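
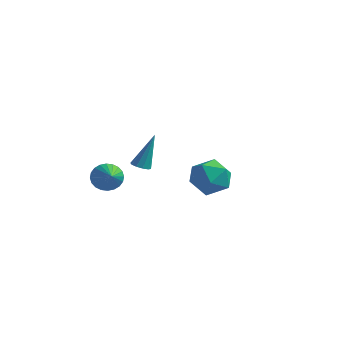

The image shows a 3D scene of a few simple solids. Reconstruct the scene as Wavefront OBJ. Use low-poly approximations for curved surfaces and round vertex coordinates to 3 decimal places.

v 3.732 -0.025 -1.041
v 4.401 0.211 -1.802
v 3.359 -1.471 -1.818
v 4.028 -1.235 -2.579
v 4.382 -1.464 -1.627
v 4.612 -0.569 -1.147
v 3.148 -0.691 -2.473
v 3.378 0.204 -1.993
v 4.04 -0.2 -2.687
v 4.803 -0.678 -2.164
v 2.957 -0.582 -1.456
v 3.72 -1.06 -0.933
v -1.882 3.018 -4.408
v -1.639 3.405 -4.612
v -1.578 3.762 -2.632
v -1.938 3.48 -4.592
v -2.216 3.378 -4.502
v -2.366 3.139 -4.376
v -2.331 2.854 -4.263
v -2.125 2.631 -4.205
v -1.826 2.556 -4.225
v -1.548 2.658 -4.315
v -1.398 2.897 -4.44
v -1.433 3.182 -4.554
v -1.916 0.265 -3.863
v -1.464 0.828 -3.627
v -0.844 -0.985 -2.937
v -1.664 0.819 -3.408
v -1.902 0.725 -3.259
v -2.143 0.562 -3.201
v -2.349 0.353 -3.244
v -2.489 0.131 -3.382
v -2.542 -0.071 -3.593
v -2.5 -0.222 -3.845
v -2.369 -0.298 -4.099
v -2.169 -0.289 -4.318
v -1.931 -0.195 -4.468
v -1.69 -0.031 -4.525
v -1.484 0.177 -4.482
v -1.344 0.4 -4.345
v -1.291 0.601 -4.134
v -1.333 0.752 -3.882
f 1 12 6
f 1 6 2
f 1 2 8
f 1 8 11
f 1 11 12
f 2 6 10
f 6 12 5
f 12 11 3
f 11 8 7
f 8 2 9
f 4 10 5
f 4 5 3
f 4 3 7
f 4 7 9
f 4 9 10
f 5 10 6
f 3 5 12
f 7 3 11
f 9 7 8
f 10 9 2
f 14 13 16
f 14 16 15
f 16 13 17
f 16 17 15
f 17 13 18
f 17 18 15
f 18 13 19
f 18 19 15
f 19 13 20
f 19 20 15
f 20 13 21
f 20 21 15
f 21 13 22
f 21 22 15
f 22 13 23
f 22 23 15
f 23 13 24
f 23 24 15
f 24 13 14
f 24 14 15
f 26 25 28
f 26 28 27
f 28 25 29
f 28 29 27
f 29 25 30
f 29 30 27
f 30 25 31
f 30 31 27
f 31 25 32
f 31 32 27
f 32 25 33
f 32 33 27
f 33 25 34
f 33 34 27
f 34 25 35
f 34 35 27
f 35 25 36
f 35 36 27
f 36 25 37
f 36 37 27
f 37 25 38
f 37 38 27
f 38 25 39
f 38 39 27
f 39 25 40
f 39 40 27
f 40 25 41
f 40 41 27
f 41 25 42
f 41 42 27
f 42 25 26
f 42 26 27



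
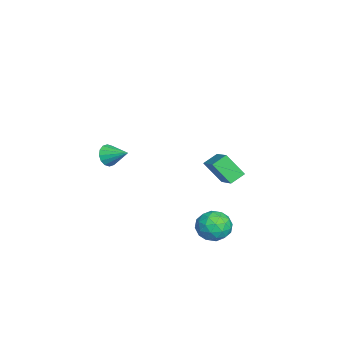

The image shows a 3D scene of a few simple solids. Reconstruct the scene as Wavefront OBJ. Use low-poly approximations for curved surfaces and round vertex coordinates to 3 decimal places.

v 2.787 -1.136 3.586
v 3.105 -1.064 3.118
v 3.253 -0.284 4.034
v 2.861 -0.905 3.07
v 2.597 -0.808 3.16
v 2.384 -0.799 3.364
v 2.279 -0.88 3.628
v 2.31 -1.03 3.88
v 2.469 -1.208 4.053
v 2.713 -1.367 4.101
v 2.977 -1.464 4.011
v 3.189 -1.473 3.807
v 3.294 -1.392 3.544
v 3.263 -1.242 3.291
v -3.652 3.852 -1.073
v -3.895 3.013 -0.043
v -2.386 4.318 -0.395
v -2.629 3.479 0.635
v -3.231 3.261 -1.455
v -3.474 2.422 -0.425
v -1.965 3.727 -0.777
v -2.208 2.888 0.253
v 1.668 3.766 -0.608
v 2.186 3.904 -1.256
v 1.954 2.436 -0.664
v 2.472 2.574 -1.312
v 2.675 2.852 -0.544
v 2.499 3.674 -0.51
v 1.641 2.666 -1.41
v 1.465 3.488 -1.376
v 2.169 3.224 -1.752
v 2.808 3.339 -1.217
v 1.332 3.001 -0.703
v 1.971 3.116 -0.168
v 1.902 3.951 -0.927
v 2.238 2.389 -0.993
v 2.358 2.552 -0.541
v 2.662 2.633 -0.923
v 2.086 3.816 -0.489
v 2.39 3.898 -0.87
v 2.678 3.279 -0.451
v 1.75 2.442 -1.05
v 2.054 2.524 -1.431
v 1.478 3.707 -0.997
v 1.782 3.788 -1.379
v 1.462 3.061 -1.469
v 2.197 3.633 -1.6
v 2.365 2.852 -1.632
v 1.876 2.906 -1.69
v 1.773 3.389 -1.67
v 2.572 3.701 -1.285
v 2.74 2.919 -1.318
v 2.86 3.083 -0.867
v 2.756 3.566 -0.847
v 2.562 3.302 -1.577
v 1.4 3.421 -0.602
v 1.568 2.639 -0.635
v 1.384 2.774 -1.073
v 1.28 3.257 -1.053
v 1.775 3.488 -0.288
v 1.943 2.707 -0.32
v 2.367 2.951 -0.25
v 2.264 3.434 -0.23
v 1.578 3.038 -0.343
f 2 1 4
f 2 4 3
f 4 1 5
f 4 5 3
f 5 1 6
f 5 6 3
f 6 1 7
f 6 7 3
f 7 1 8
f 7 8 3
f 8 1 9
f 8 9 3
f 9 1 10
f 9 10 3
f 10 1 11
f 10 11 3
f 11 1 12
f 11 12 3
f 12 1 13
f 12 13 3
f 13 1 14
f 13 14 3
f 14 1 2
f 14 2 3
f 16 18 15
f 19 16 15
f 15 18 17
f 17 19 15
f 16 22 18
f 20 16 19
f 20 22 16
f 18 22 17
f 21 19 17
f 17 22 21
f 21 20 19
f 22 20 21
f 23 60 39
f 60 34 63
f 39 63 28
f 60 63 39
f 23 39 35
f 39 28 40
f 35 40 24
f 39 40 35
f 23 35 44
f 35 24 45
f 44 45 30
f 35 45 44
f 23 44 56
f 44 30 59
f 56 59 33
f 44 59 56
f 23 56 60
f 56 33 64
f 60 64 34
f 56 64 60
f 24 40 51
f 40 28 54
f 51 54 32
f 40 54 51
f 28 63 41
f 63 34 62
f 41 62 27
f 63 62 41
f 34 64 61
f 64 33 57
f 61 57 25
f 64 57 61
f 33 59 58
f 59 30 46
f 58 46 29
f 59 46 58
f 30 45 50
f 45 24 47
f 50 47 31
f 45 47 50
f 26 52 38
f 52 32 53
f 38 53 27
f 52 53 38
f 26 38 36
f 38 27 37
f 36 37 25
f 38 37 36
f 26 36 43
f 36 25 42
f 43 42 29
f 36 42 43
f 26 43 48
f 43 29 49
f 48 49 31
f 43 49 48
f 26 48 52
f 48 31 55
f 52 55 32
f 48 55 52
f 27 53 41
f 53 32 54
f 41 54 28
f 53 54 41
f 25 37 61
f 37 27 62
f 61 62 34
f 37 62 61
f 29 42 58
f 42 25 57
f 58 57 33
f 42 57 58
f 31 49 50
f 49 29 46
f 50 46 30
f 49 46 50
f 32 55 51
f 55 31 47
f 51 47 24
f 55 47 51



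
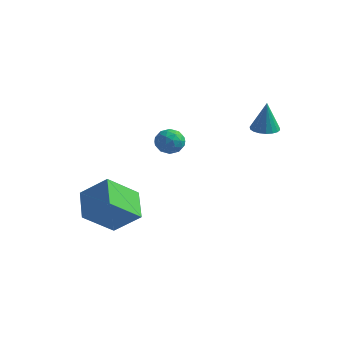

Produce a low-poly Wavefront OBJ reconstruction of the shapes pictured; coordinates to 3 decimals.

v 1.915 1.888 1.531
v 2.57 2.133 1.499
v 1.985 1.912 3.169
v 2.399 2.393 1.503
v 2.132 2.553 1.512
v 1.822 2.582 1.525
v 1.53 2.473 1.539
v 1.315 2.248 1.551
v 1.219 1.952 1.56
v 1.26 1.643 1.562
v 1.431 1.383 1.559
v 1.699 1.222 1.55
v 2.009 1.194 1.537
v 2.3 1.303 1.523
v 2.515 1.528 1.511
v 2.612 1.824 1.502
v -3.506 -5.029 -2.663
v -4.457 -3.806 -1.916
v -2.738 -3.639 -3.96
v -3.689 -2.416 -3.213
v -2.211 -4.704 -1.547
v -3.162 -3.481 -0.8
v -1.443 -3.314 -2.844
v -2.394 -2.091 -2.097
v -1.819 0.516 0.688
v -1.217 0.04 0.662
v -2.583 -0.44 0.478
v -1.981 -0.916 0.452
v -2.186 -0.59 1.117
v -1.713 0 1.247
v -2.087 -0.4 -0.107
v -1.614 0.19 0.023
v -1.383 -0.526 0.171
v -1.444 -0.644 0.928
v -2.356 0.244 0.212
v -2.417 0.126 0.969
v -1.451 0.362 0.693
v -2.349 -0.762 0.447
v -2.469 -0.571 0.837
v -2.116 -0.85 0.822
v -1.742 0.339 1.037
v -1.389 0.059 1.022
v -1.958 -0.312 1.289
v -2.411 -0.459 0.118
v -2.058 -0.739 0.103
v -1.684 0.45 0.318
v -1.331 0.171 0.303
v -1.842 -0.088 -0.149
v -1.194 -0.251 0.39
v -1.644 -0.813 0.267
v -1.706 -0.51 -0.062
v -1.428 -0.162 0.014
v -1.23 -0.32 0.834
v -1.68 -0.881 0.711
v -1.8 -0.69 1.102
v -1.522 -0.343 1.178
v -1.328 -0.653 0.546
v -2.12 0.481 0.429
v -2.57 -0.08 0.306
v -2.278 -0.057 -0.038
v -2 0.29 0.038
v -2.156 0.413 0.873
v -2.606 -0.149 0.75
v -2.372 -0.238 1.126
v -2.094 0.11 1.202
v -2.472 0.253 0.594
f 2 1 4
f 2 4 3
f 4 1 5
f 4 5 3
f 5 1 6
f 5 6 3
f 6 1 7
f 6 7 3
f 7 1 8
f 7 8 3
f 8 1 9
f 8 9 3
f 9 1 10
f 9 10 3
f 10 1 11
f 10 11 3
f 11 1 12
f 11 12 3
f 12 1 13
f 12 13 3
f 13 1 14
f 13 14 3
f 14 1 15
f 14 15 3
f 15 1 16
f 15 16 3
f 16 1 2
f 16 2 3
f 18 20 17
f 21 18 17
f 17 20 19
f 19 21 17
f 18 24 20
f 22 18 21
f 22 24 18
f 20 24 19
f 23 21 19
f 19 24 23
f 23 22 21
f 24 22 23
f 25 62 41
f 62 36 65
f 41 65 30
f 62 65 41
f 25 41 37
f 41 30 42
f 37 42 26
f 41 42 37
f 25 37 46
f 37 26 47
f 46 47 32
f 37 47 46
f 25 46 58
f 46 32 61
f 58 61 35
f 46 61 58
f 25 58 62
f 58 35 66
f 62 66 36
f 58 66 62
f 26 42 53
f 42 30 56
f 53 56 34
f 42 56 53
f 30 65 43
f 65 36 64
f 43 64 29
f 65 64 43
f 36 66 63
f 66 35 59
f 63 59 27
f 66 59 63
f 35 61 60
f 61 32 48
f 60 48 31
f 61 48 60
f 32 47 52
f 47 26 49
f 52 49 33
f 47 49 52
f 28 54 40
f 54 34 55
f 40 55 29
f 54 55 40
f 28 40 38
f 40 29 39
f 38 39 27
f 40 39 38
f 28 38 45
f 38 27 44
f 45 44 31
f 38 44 45
f 28 45 50
f 45 31 51
f 50 51 33
f 45 51 50
f 28 50 54
f 50 33 57
f 54 57 34
f 50 57 54
f 29 55 43
f 55 34 56
f 43 56 30
f 55 56 43
f 27 39 63
f 39 29 64
f 63 64 36
f 39 64 63
f 31 44 60
f 44 27 59
f 60 59 35
f 44 59 60
f 33 51 52
f 51 31 48
f 52 48 32
f 51 48 52
f 34 57 53
f 57 33 49
f 53 49 26
f 57 49 53



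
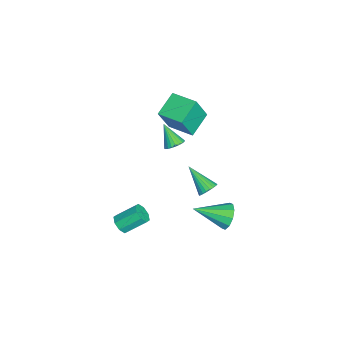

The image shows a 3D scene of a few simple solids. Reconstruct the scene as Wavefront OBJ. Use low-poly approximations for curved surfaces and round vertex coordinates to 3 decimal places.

v 2.512 4.374 -2.266
v 2.914 4.102 -3
v 2.788 2.486 -1.414
v 3.292 4.307 -2.667
v 3.372 4.538 -2.181
v 3.124 4.706 -1.728
v 2.642 4.748 -1.48
v 2.11 4.646 -1.532
v 1.732 4.441 -1.865
v 1.652 4.21 -2.351
v 1.9 4.042 -2.804
v 2.383 4.001 -3.052
v 2.016 -1.613 -4.252
v 2.36 -1.909 -3.772
v 2.107 -0.703 -2.848
v 1.764 -0.407 -3.328
v 2.65 -1.621 -4.068
v 2.398 -0.415 -3.145
v 2.569 -1.328 -4.472
v 2.317 -0.122 -3.549
v 2.165 -1.203 -4.747
v 1.912 0.003 -3.823
v 1.673 -1.317 -4.732
v 1.42 -0.111 -3.808
v 1.382 -1.605 -4.435
v 1.13 -0.399 -3.512
v 1.463 -1.898 -4.031
v 1.211 -0.692 -3.108
v 1.868 -2.023 -3.757
v 1.615 -0.817 -2.833
v 0.133 3.14 -2.569
v 0.521 3.289 -2.082
v -0.813 1.96 -1.451
v 0.341 3.459 -2.055
v 0.129 3.581 -2.105
v -0.082 3.636 -2.226
v -0.261 3.615 -2.4
v -0.379 3.522 -2.599
v -0.42 3.371 -2.793
v -0.377 3.184 -2.953
v -0.256 2.991 -3.055
v -0.075 2.82 -3.082
v 0.137 2.698 -3.032
v 0.348 2.644 -2.911
v 0.527 2.664 -2.737
v 0.645 2.758 -2.538
v 0.686 2.909 -2.344
v 0.643 3.096 -2.184
v -1.097 0.83 1.977
v -0.526 0.272 3.723
v -2.398 1.524 2.624
v -1.827 0.966 4.37
v -0.273 2.214 2.15
v 0.298 1.656 3.896
v -1.574 2.908 2.797
v -1.003 2.35 4.543
v -1.336 1.116 0.024
v -0.803 0.818 0.177
v -2.044 0.444 1.176
v -0.783 1.024 0.31
v -0.847 1.244 0.399
v -0.985 1.444 0.431
v -1.177 1.595 0.401
v -1.393 1.673 0.313
v -1.601 1.666 0.182
v -1.768 1.575 0.026
v -1.87 1.414 -0.13
v -1.89 1.208 -0.262
v -1.826 0.988 -0.351
v -1.688 0.788 -0.383
v -1.496 0.637 -0.353
v -1.279 0.559 -0.266
v -1.072 0.566 -0.134
v -0.905 0.657 0.021
f 2 1 4
f 2 4 3
f 4 1 5
f 4 5 3
f 5 1 6
f 5 6 3
f 6 1 7
f 6 7 3
f 7 1 8
f 7 8 3
f 8 1 9
f 8 9 3
f 9 1 10
f 9 10 3
f 10 1 11
f 10 11 3
f 11 1 12
f 11 12 3
f 12 1 2
f 12 2 3
f 14 13 17
f 14 17 15
f 15 17 18
f 15 18 16
f 17 13 19
f 17 19 18
f 18 19 20
f 18 20 16
f 19 13 21
f 19 21 20
f 20 21 22
f 20 22 16
f 21 13 23
f 21 23 22
f 22 23 24
f 22 24 16
f 23 13 25
f 23 25 24
f 24 25 26
f 24 26 16
f 25 13 27
f 25 27 26
f 26 27 28
f 26 28 16
f 27 13 29
f 27 29 28
f 28 29 30
f 28 30 16
f 29 13 14
f 29 14 30
f 30 14 15
f 30 15 16
f 32 31 34
f 32 34 33
f 34 31 35
f 34 35 33
f 35 31 36
f 35 36 33
f 36 31 37
f 36 37 33
f 37 31 38
f 37 38 33
f 38 31 39
f 38 39 33
f 39 31 40
f 39 40 33
f 40 31 41
f 40 41 33
f 41 31 42
f 41 42 33
f 42 31 43
f 42 43 33
f 43 31 44
f 43 44 33
f 44 31 45
f 44 45 33
f 45 31 46
f 45 46 33
f 46 31 47
f 46 47 33
f 47 31 48
f 47 48 33
f 48 31 32
f 48 32 33
f 50 52 49
f 53 50 49
f 49 52 51
f 51 53 49
f 50 56 52
f 54 50 53
f 54 56 50
f 52 56 51
f 55 53 51
f 51 56 55
f 55 54 53
f 56 54 55
f 58 57 60
f 58 60 59
f 60 57 61
f 60 61 59
f 61 57 62
f 61 62 59
f 62 57 63
f 62 63 59
f 63 57 64
f 63 64 59
f 64 57 65
f 64 65 59
f 65 57 66
f 65 66 59
f 66 57 67
f 66 67 59
f 67 57 68
f 67 68 59
f 68 57 69
f 68 69 59
f 69 57 70
f 69 70 59
f 70 57 71
f 70 71 59
f 71 57 72
f 71 72 59
f 72 57 73
f 72 73 59
f 73 57 74
f 73 74 59
f 74 57 58
f 74 58 59



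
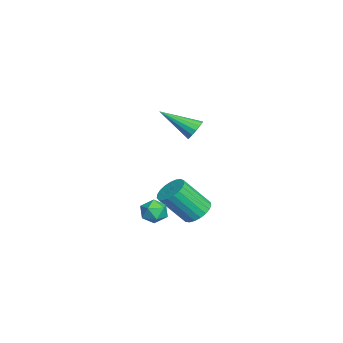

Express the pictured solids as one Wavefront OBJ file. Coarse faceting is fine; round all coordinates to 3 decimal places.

v 0.297 -2.485 -2.959
v 0.86 -3.003 -2.818
v -0.56 -3.297 -2.522
v 0.003 -3.815 -2.381
v -0.043 -3.165 -1.956
v 0.487 -2.663 -2.226
v -0.187 -3.637 -3.114
v 0.343 -3.135 -3.384
v 0.561 -3.715 -2.914
v 0.65 -3.424 -2.198
v -0.35 -2.876 -3.142
v -0.261 -2.585 -2.426
v 0.239 -1.16 2.935
v 0.728 -1.442 2.654
v -0.139 -2.88 4.005
v 0.853 -1.304 2.922
v 0.813 -1.127 3.193
v 0.62 -0.958 3.395
v 0.325 -0.844 3.473
v 0.007 -0.815 3.408
v -0.249 -0.878 3.216
v -0.374 -1.017 2.949
v -0.335 -1.194 2.678
v -0.142 -1.362 2.476
v 0.153 -1.476 2.397
v 0.472 -1.506 2.462
v -1.474 -1.059 -3.557
v -1.014 -0.46 -3.126
v -0.826 -1.781 -1.491
v -1.286 -2.381 -1.923
v -1.352 -0.383 -3.024
v -1.164 -1.704 -1.39
v -1.712 -0.422 -3.015
v -1.524 -1.743 -1.38
v -2.03 -0.572 -3.099
v -1.842 -1.893 -1.465
v -2.252 -0.806 -3.263
v -2.064 -2.127 -1.628
v -2.34 -1.084 -3.477
v -2.152 -2.405 -1.843
v -2.278 -1.357 -3.706
v -2.09 -2.679 -2.071
v -2.077 -1.579 -3.908
v -1.889 -2.901 -2.274
v -1.771 -1.712 -4.05
v -1.583 -3.033 -2.416
v -1.415 -1.731 -4.107
v -1.227 -3.052 -2.473
v -1.068 -1.634 -4.069
v -0.88 -2.956 -2.434
v -0.792 -1.438 -3.942
v -0.604 -2.759 -2.308
v -0.633 -1.177 -3.749
v -0.445 -2.498 -2.114
v -0.62 -0.895 -3.522
v -0.432 -2.216 -1.888
v -0.755 -0.641 -3.302
v -0.567 -1.963 -1.668
f 1 12 6
f 1 6 2
f 1 2 8
f 1 8 11
f 1 11 12
f 2 6 10
f 6 12 5
f 12 11 3
f 11 8 7
f 8 2 9
f 4 10 5
f 4 5 3
f 4 3 7
f 4 7 9
f 4 9 10
f 5 10 6
f 3 5 12
f 7 3 11
f 9 7 8
f 10 9 2
f 14 13 16
f 14 16 15
f 16 13 17
f 16 17 15
f 17 13 18
f 17 18 15
f 18 13 19
f 18 19 15
f 19 13 20
f 19 20 15
f 20 13 21
f 20 21 15
f 21 13 22
f 21 22 15
f 22 13 23
f 22 23 15
f 23 13 24
f 23 24 15
f 24 13 25
f 24 25 15
f 25 13 26
f 25 26 15
f 26 13 14
f 26 14 15
f 28 27 31
f 28 31 29
f 29 31 32
f 29 32 30
f 31 27 33
f 31 33 32
f 32 33 34
f 32 34 30
f 33 27 35
f 33 35 34
f 34 35 36
f 34 36 30
f 35 27 37
f 35 37 36
f 36 37 38
f 36 38 30
f 37 27 39
f 37 39 38
f 38 39 40
f 38 40 30
f 39 27 41
f 39 41 40
f 40 41 42
f 40 42 30
f 41 27 43
f 41 43 42
f 42 43 44
f 42 44 30
f 43 27 45
f 43 45 44
f 44 45 46
f 44 46 30
f 45 27 47
f 45 47 46
f 46 47 48
f 46 48 30
f 47 27 49
f 47 49 48
f 48 49 50
f 48 50 30
f 49 27 51
f 49 51 50
f 50 51 52
f 50 52 30
f 51 27 53
f 51 53 52
f 52 53 54
f 52 54 30
f 53 27 55
f 53 55 54
f 54 55 56
f 54 56 30
f 55 27 57
f 55 57 56
f 56 57 58
f 56 58 30
f 57 27 28
f 57 28 58
f 58 28 29
f 58 29 30



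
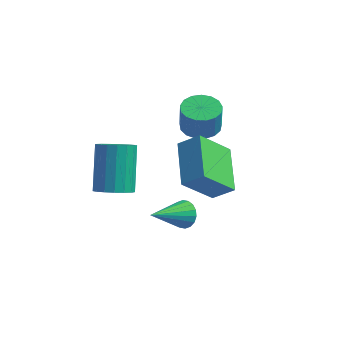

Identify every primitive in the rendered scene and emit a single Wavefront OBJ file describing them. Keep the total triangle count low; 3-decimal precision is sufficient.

v -1.511 -3.939 -1.107
v -0.887 -3.471 -1.359
v -1.284 -2.093 0.216
v -1.909 -2.561 0.467
v -1.195 -3.332 -1.559
v -1.592 -1.954 0.016
v -1.575 -3.332 -1.655
v -1.973 -1.954 -0.08
v -1.941 -3.471 -1.626
v -2.339 -2.093 -0.051
v -2.208 -3.717 -1.478
v -2.606 -2.339 0.097
v -2.316 -4.014 -1.245
v -2.714 -2.636 0.33
v -2.239 -4.294 -0.981
v -2.637 -2.916 0.594
v -1.996 -4.493 -0.746
v -2.393 -3.115 0.829
v -1.641 -4.564 -0.593
v -2.039 -3.186 0.982
v -1.257 -4.493 -0.559
v -1.654 -3.115 1.016
v -0.931 -4.294 -0.65
v -1.328 -2.917 0.925
v -0.738 -4.014 -0.846
v -1.135 -2.637 0.729
v -0.722 -3.717 -1.102
v -1.119 -2.34 0.473
v 2.062 -2.586 -1.658
v 1.087 -3.478 -0.237
v 1.276 -0.74 -1.038
v 0.301 -1.632 0.382
v 2.919 -2.448 -0.982
v 1.944 -3.34 0.438
v 2.133 -0.602 -0.363
v 1.158 -1.494 1.058
v 0.744 -2.134 -3.645
v 1.234 -2.121 -3.204
v -0.164 -3.546 -2.595
v 1.046 -1.921 -3.098
v 0.798 -1.764 -3.101
v 0.539 -1.68 -3.212
v 0.321 -1.686 -3.408
v 0.186 -1.781 -3.652
v 0.162 -1.945 -3.894
v 0.254 -2.147 -4.087
v 0.442 -2.347 -4.192
v 0.69 -2.504 -4.189
v 0.949 -2.588 -4.078
v 1.167 -2.582 -3.882
v 1.301 -2.487 -3.638
v 1.325 -2.323 -3.396
v 0.3 1.239 -1.064
v 1.082 1.599 -1.072
v 1.121 1.54 0.176
v 0.34 1.181 0.184
v 0.826 1.92 -1.048
v 0.865 1.861 0.2
v 0.449 2.086 -1.029
v 0.489 2.027 0.219
v 0.039 2.057 -1.017
v 0.078 1.998 0.231
v -0.312 1.842 -1.016
v -0.272 1.783 0.232
v -0.522 1.488 -1.026
v -0.483 1.429 0.222
v -0.544 1.077 -1.045
v -0.505 1.018 0.203
v -0.373 0.704 -1.068
v -0.333 0.645 0.18
v -0.047 0.453 -1.09
v -0.007 0.394 0.158
v 0.358 0.382 -1.106
v 0.398 0.324 0.142
v 0.75 0.508 -1.113
v 0.79 0.449 0.135
v 1.039 0.801 -1.108
v 1.078 0.742 0.14
v 1.159 1.195 -1.093
v 1.198 1.136 0.155
f 2 1 5
f 2 5 3
f 3 5 6
f 3 6 4
f 5 1 7
f 5 7 6
f 6 7 8
f 6 8 4
f 7 1 9
f 7 9 8
f 8 9 10
f 8 10 4
f 9 1 11
f 9 11 10
f 10 11 12
f 10 12 4
f 11 1 13
f 11 13 12
f 12 13 14
f 12 14 4
f 13 1 15
f 13 15 14
f 14 15 16
f 14 16 4
f 15 1 17
f 15 17 16
f 16 17 18
f 16 18 4
f 17 1 19
f 17 19 18
f 18 19 20
f 18 20 4
f 19 1 21
f 19 21 20
f 20 21 22
f 20 22 4
f 21 1 23
f 21 23 22
f 22 23 24
f 22 24 4
f 23 1 25
f 23 25 24
f 24 25 26
f 24 26 4
f 25 1 27
f 25 27 26
f 26 27 28
f 26 28 4
f 27 1 2
f 27 2 28
f 28 2 3
f 28 3 4
f 30 32 29
f 33 30 29
f 29 32 31
f 31 33 29
f 30 36 32
f 34 30 33
f 34 36 30
f 32 36 31
f 35 33 31
f 31 36 35
f 35 34 33
f 36 34 35
f 38 37 40
f 38 40 39
f 40 37 41
f 40 41 39
f 41 37 42
f 41 42 39
f 42 37 43
f 42 43 39
f 43 37 44
f 43 44 39
f 44 37 45
f 44 45 39
f 45 37 46
f 45 46 39
f 46 37 47
f 46 47 39
f 47 37 48
f 47 48 39
f 48 37 49
f 48 49 39
f 49 37 50
f 49 50 39
f 50 37 51
f 50 51 39
f 51 37 52
f 51 52 39
f 52 37 38
f 52 38 39
f 54 53 57
f 54 57 55
f 55 57 58
f 55 58 56
f 57 53 59
f 57 59 58
f 58 59 60
f 58 60 56
f 59 53 61
f 59 61 60
f 60 61 62
f 60 62 56
f 61 53 63
f 61 63 62
f 62 63 64
f 62 64 56
f 63 53 65
f 63 65 64
f 64 65 66
f 64 66 56
f 65 53 67
f 65 67 66
f 66 67 68
f 66 68 56
f 67 53 69
f 67 69 68
f 68 69 70
f 68 70 56
f 69 53 71
f 69 71 70
f 70 71 72
f 70 72 56
f 71 53 73
f 71 73 72
f 72 73 74
f 72 74 56
f 73 53 75
f 73 75 74
f 74 75 76
f 74 76 56
f 75 53 77
f 75 77 76
f 76 77 78
f 76 78 56
f 77 53 79
f 77 79 78
f 78 79 80
f 78 80 56
f 79 53 54
f 79 54 80
f 80 54 55
f 80 55 56



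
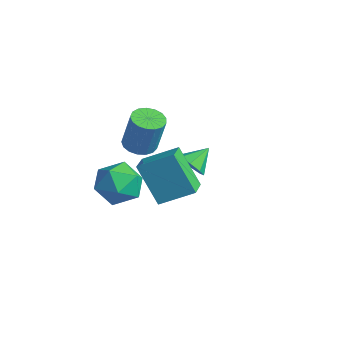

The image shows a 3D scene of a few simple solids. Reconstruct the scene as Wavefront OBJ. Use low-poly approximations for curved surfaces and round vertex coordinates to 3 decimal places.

v 1.913 -1.789 0.674
v 0.781 -2.06 2.47
v 1.159 -0.952 0.325
v 0.027 -1.223 2.121
v 2.873 -0.597 1.459
v 1.741 -0.868 3.255
v 2.119 0.24 1.11
v 0.987 -0.031 2.906
v -2.472 3.212 -1.867
v -1.795 3.47 -2.251
v -2.488 4.288 -1.173
v -2.321 3.651 -2.543
v -2.935 3.574 -2.439
v -3.278 3.286 -1.999
v -3.149 2.954 -1.482
v -2.624 2.774 -1.191
v -2.009 2.85 -1.295
v -1.666 3.138 -1.734
v -2.101 0.18 1.177
v -1.525 0.688 0.989
v -1.064 0.848 2.835
v -1.639 0.34 3.023
v -1.827 0.909 1.045
v -1.365 1.069 2.892
v -2.191 0.963 1.131
v -1.729 1.124 2.978
v -2.534 0.838 1.228
v -2.073 0.999 3.074
v -2.778 0.562 1.313
v -2.317 0.723 3.159
v -2.867 0.199 1.367
v -2.406 0.359 3.213
v -2.781 -0.169 1.377
v -2.319 -0.009 3.223
v -2.538 -0.457 1.341
v -2.077 -0.297 3.188
v -2.195 -0.599 1.268
v -1.734 -0.439 3.115
v -1.831 -0.563 1.174
v -1.37 -0.402 3.02
v -1.528 -0.356 1.08
v -1.067 -0.196 2.927
v -1.357 -0.027 1.009
v -0.896 0.133 2.855
v -1.356 0.35 0.976
v -0.894 0.51 2.822
v -4.329 -0.487 -1.589
v -3.732 0.521 -1.15
v -2.828 -0.801 -2.91
v -2.231 0.207 -2.471
v -2.339 -0.816 -1.758
v -3.267 -0.622 -0.942
v -3.293 0.342 -3.118
v -4.221 0.536 -2.302
v -3.092 1.033 -2.094
v -2.502 0.318 -1.254
v -4.058 -0.598 -2.806
v -3.468 -1.313 -1.966
f 2 4 1
f 5 2 1
f 1 4 3
f 3 5 1
f 2 8 4
f 6 2 5
f 6 8 2
f 4 8 3
f 7 5 3
f 3 8 7
f 7 6 5
f 8 6 7
f 10 9 12
f 10 12 11
f 12 9 13
f 12 13 11
f 13 9 14
f 13 14 11
f 14 9 15
f 14 15 11
f 15 9 16
f 15 16 11
f 16 9 17
f 16 17 11
f 17 9 18
f 17 18 11
f 18 9 10
f 18 10 11
f 20 19 23
f 20 23 21
f 21 23 24
f 21 24 22
f 23 19 25
f 23 25 24
f 24 25 26
f 24 26 22
f 25 19 27
f 25 27 26
f 26 27 28
f 26 28 22
f 27 19 29
f 27 29 28
f 28 29 30
f 28 30 22
f 29 19 31
f 29 31 30
f 30 31 32
f 30 32 22
f 31 19 33
f 31 33 32
f 32 33 34
f 32 34 22
f 33 19 35
f 33 35 34
f 34 35 36
f 34 36 22
f 35 19 37
f 35 37 36
f 36 37 38
f 36 38 22
f 37 19 39
f 37 39 38
f 38 39 40
f 38 40 22
f 39 19 41
f 39 41 40
f 40 41 42
f 40 42 22
f 41 19 43
f 41 43 42
f 42 43 44
f 42 44 22
f 43 19 45
f 43 45 44
f 44 45 46
f 44 46 22
f 45 19 20
f 45 20 46
f 46 20 21
f 46 21 22
f 47 58 52
f 47 52 48
f 47 48 54
f 47 54 57
f 47 57 58
f 48 52 56
f 52 58 51
f 58 57 49
f 57 54 53
f 54 48 55
f 50 56 51
f 50 51 49
f 50 49 53
f 50 53 55
f 50 55 56
f 51 56 52
f 49 51 58
f 53 49 57
f 55 53 54
f 56 55 48



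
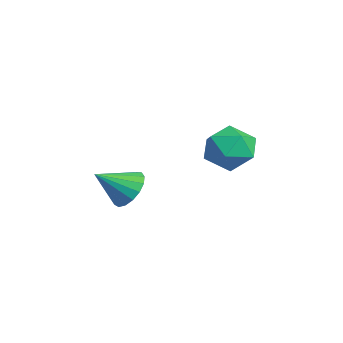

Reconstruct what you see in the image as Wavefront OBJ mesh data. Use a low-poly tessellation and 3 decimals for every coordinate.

v -0.335 -1.665 -2.821
v 0.576 -1.465 -2.593
v -0.285 -3.015 -1.839
v 0.331 -1.242 -2.275
v -0.066 -1.116 -2.081
v -0.525 -1.116 -2.057
v -0.94 -1.241 -2.209
v -1.217 -1.464 -2.5
v -1.292 -1.733 -2.865
v -1.147 -1.986 -3.22
v -0.816 -2.166 -3.484
v -0.376 -2.231 -3.596
v 0.075 -2.167 -3.53
v 0.431 -1.987 -3.302
v 0.612 -1.734 -2.964
v -0.408 3.415 -0.669
v 0.314 2.598 -0.17
v -0.994 2.102 -1.97
v -0.272 1.285 -1.471
v -1.238 1.674 -0.877
v -0.875 2.486 -0.073
v 0.195 2.214 -2.067
v 0.558 3.026 -1.263
v 0.687 1.856 -1.034
v -0.199 1.522 -0.299
v -0.481 3.178 -1.841
v -1.367 2.844 -1.106
f 2 1 4
f 2 4 3
f 4 1 5
f 4 5 3
f 5 1 6
f 5 6 3
f 6 1 7
f 6 7 3
f 7 1 8
f 7 8 3
f 8 1 9
f 8 9 3
f 9 1 10
f 9 10 3
f 10 1 11
f 10 11 3
f 11 1 12
f 11 12 3
f 12 1 13
f 12 13 3
f 13 1 14
f 13 14 3
f 14 1 15
f 14 15 3
f 15 1 2
f 15 2 3
f 16 27 21
f 16 21 17
f 16 17 23
f 16 23 26
f 16 26 27
f 17 21 25
f 21 27 20
f 27 26 18
f 26 23 22
f 23 17 24
f 19 25 20
f 19 20 18
f 19 18 22
f 19 22 24
f 19 24 25
f 20 25 21
f 18 20 27
f 22 18 26
f 24 22 23
f 25 24 17



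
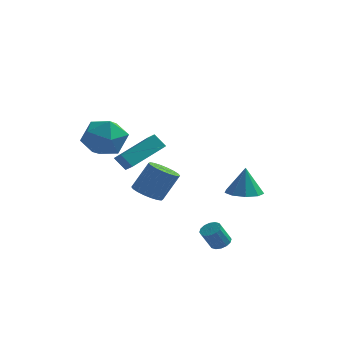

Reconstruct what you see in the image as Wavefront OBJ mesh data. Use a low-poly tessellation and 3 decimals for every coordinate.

v 2.419 -2.536 -3.133
v 2.908 -2.674 -3.024
v 2.571 -3.122 -2.077
v 2.081 -2.984 -2.187
v 2.879 -2.428 -2.918
v 2.542 -2.876 -1.971
v 2.727 -2.211 -2.869
v 2.39 -2.659 -1.923
v 2.493 -2.081 -2.892
v 2.155 -2.529 -1.945
v 2.238 -2.074 -2.979
v 1.9 -2.522 -2.032
v 2.032 -2.19 -3.107
v 1.694 -2.638 -2.161
v 1.929 -2.398 -3.243
v 1.592 -2.846 -2.296
v 1.958 -2.644 -3.349
v 1.621 -3.092 -2.402
v 2.11 -2.861 -3.397
v 1.773 -3.309 -2.451
v 2.345 -2.991 -3.375
v 2.007 -3.439 -2.428
v 2.6 -2.998 -3.288
v 2.262 -3.446 -2.341
v 2.806 -2.882 -3.159
v 2.468 -3.33 -2.213
v -2.346 -2.112 2.143
v -1.756 -2.725 2.942
v -3.884 -3.155 2.478
v -3.294 -3.768 3.277
v -3.564 -2.651 3.481
v -2.613 -2.007 3.274
v -3.027 -3.873 2.146
v -2.076 -3.229 1.939
v -2.177 -3.814 2.944
v -2.509 -3.058 3.769
v -3.131 -2.822 1.651
v -3.463 -2.066 2.476
v -2.916 -0.114 -0.288
v -3.479 -0.101 0.375
v -1.874 1.496 0.566
v -2.437 1.509 1.229
v -2.343 -0.749 0.211
v -2.906 -0.736 0.874
v -1.301 0.861 1.065
v -1.864 0.874 1.728
v -2.715 2.193 -2.637
v -1.948 2.043 -2.945
v -1.259 2.537 -1.472
v -2.025 2.687 -1.163
v -2.006 2.401 -3.038
v -1.317 2.894 -1.564
v -2.205 2.717 -3.051
v -1.516 3.211 -1.577
v -2.505 2.93 -2.982
v -1.815 3.423 -1.508
v -2.846 2.997 -2.844
v -2.157 3.49 -1.371
v -3.161 2.904 -2.666
v -2.472 3.398 -1.192
v -3.388 2.671 -2.482
v -2.699 3.164 -1.008
v -3.481 2.343 -2.328
v -2.792 2.837 -0.855
v -3.423 1.986 -2.236
v -2.734 2.479 -0.762
v -3.224 1.669 -2.223
v -2.535 2.163 -0.749
v -2.925 1.457 -2.292
v -2.235 1.95 -0.818
v -2.583 1.39 -2.429
v -1.894 1.883 -0.956
v -2.268 1.482 -2.608
v -1.579 1.976 -1.134
v -2.041 1.716 -2.792
v -1.352 2.209 -1.318
v 1.873 2.776 -2.191
v 2.683 2.322 -2.155
v 1.887 2.924 -0.669
v 2.787 2.946 -2.217
v 2.462 3.491 -2.266
v 1.862 3.702 -2.281
v 1.267 3.479 -2.254
v 0.955 2.927 -2.197
v 1.073 2.305 -2.138
v 1.565 1.903 -2.104
v 2.201 1.91 -2.111
f 2 1 5
f 2 5 3
f 3 5 6
f 3 6 4
f 5 1 7
f 5 7 6
f 6 7 8
f 6 8 4
f 7 1 9
f 7 9 8
f 8 9 10
f 8 10 4
f 9 1 11
f 9 11 10
f 10 11 12
f 10 12 4
f 11 1 13
f 11 13 12
f 12 13 14
f 12 14 4
f 13 1 15
f 13 15 14
f 14 15 16
f 14 16 4
f 15 1 17
f 15 17 16
f 16 17 18
f 16 18 4
f 17 1 19
f 17 19 18
f 18 19 20
f 18 20 4
f 19 1 21
f 19 21 20
f 20 21 22
f 20 22 4
f 21 1 23
f 21 23 22
f 22 23 24
f 22 24 4
f 23 1 25
f 23 25 24
f 24 25 26
f 24 26 4
f 25 1 2
f 25 2 26
f 26 2 3
f 26 3 4
f 27 38 32
f 27 32 28
f 27 28 34
f 27 34 37
f 27 37 38
f 28 32 36
f 32 38 31
f 38 37 29
f 37 34 33
f 34 28 35
f 30 36 31
f 30 31 29
f 30 29 33
f 30 33 35
f 30 35 36
f 31 36 32
f 29 31 38
f 33 29 37
f 35 33 34
f 36 35 28
f 40 42 39
f 43 40 39
f 39 42 41
f 41 43 39
f 40 46 42
f 44 40 43
f 44 46 40
f 42 46 41
f 45 43 41
f 41 46 45
f 45 44 43
f 46 44 45
f 48 47 51
f 48 51 49
f 49 51 52
f 49 52 50
f 51 47 53
f 51 53 52
f 52 53 54
f 52 54 50
f 53 47 55
f 53 55 54
f 54 55 56
f 54 56 50
f 55 47 57
f 55 57 56
f 56 57 58
f 56 58 50
f 57 47 59
f 57 59 58
f 58 59 60
f 58 60 50
f 59 47 61
f 59 61 60
f 60 61 62
f 60 62 50
f 61 47 63
f 61 63 62
f 62 63 64
f 62 64 50
f 63 47 65
f 63 65 64
f 64 65 66
f 64 66 50
f 65 47 67
f 65 67 66
f 66 67 68
f 66 68 50
f 67 47 69
f 67 69 68
f 68 69 70
f 68 70 50
f 69 47 71
f 69 71 70
f 70 71 72
f 70 72 50
f 71 47 73
f 71 73 72
f 72 73 74
f 72 74 50
f 73 47 75
f 73 75 74
f 74 75 76
f 74 76 50
f 75 47 48
f 75 48 76
f 76 48 49
f 76 49 50
f 78 77 80
f 78 80 79
f 80 77 81
f 80 81 79
f 81 77 82
f 81 82 79
f 82 77 83
f 82 83 79
f 83 77 84
f 83 84 79
f 84 77 85
f 84 85 79
f 85 77 86
f 85 86 79
f 86 77 87
f 86 87 79
f 87 77 78
f 87 78 79



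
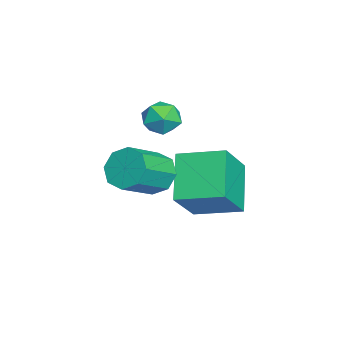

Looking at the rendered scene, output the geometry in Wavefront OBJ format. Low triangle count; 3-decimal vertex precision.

v -2.476 -0.497 1.01
v -1.94 -0.651 1.611
v -1.98 -1.509 0.309
v -1.444 -1.663 0.91
v -2.244 -1.804 1.027
v -2.55 -1.178 1.461
v -1.37 -0.982 0.459
v -1.676 -0.356 0.893
v -1.256 -0.951 1.271
v -1.796 -1.459 1.622
v -2.124 -0.701 0.298
v -2.664 -1.209 0.649
v -4.089 -0.018 -2.856
v -2.779 -0.65 -1.313
v -3.747 1.795 -2.404
v -2.437 1.164 -0.861
v -2.443 0.016 -4.239
v -1.133 -0.615 -2.696
v -2.101 1.83 -3.787
v -0.791 1.198 -2.244
v -1.033 -1.23 -1.313
v -0.501 -1.295 -2.048
v 0.665 -2.235 -1.123
v 0.133 -2.17 -0.387
v -0.355 -0.734 -1.662
v 0.811 -1.674 -0.737
v -0.606 -0.463 -1.072
v 0.559 -1.403 -0.146
v -1.107 -0.642 -0.622
v 0.058 -1.582 0.303
v -1.565 -1.165 -0.577
v -0.399 -2.105 0.348
v -1.711 -1.726 -0.963
v -0.545 -2.666 -0.038
v -1.459 -1.997 -1.554
v -0.294 -2.937 -0.628
v -0.958 -1.818 -2.003
v 0.207 -2.758 -1.078
f 1 12 6
f 1 6 2
f 1 2 8
f 1 8 11
f 1 11 12
f 2 6 10
f 6 12 5
f 12 11 3
f 11 8 7
f 8 2 9
f 4 10 5
f 4 5 3
f 4 3 7
f 4 7 9
f 4 9 10
f 5 10 6
f 3 5 12
f 7 3 11
f 9 7 8
f 10 9 2
f 14 16 13
f 17 14 13
f 13 16 15
f 15 17 13
f 14 20 16
f 18 14 17
f 18 20 14
f 16 20 15
f 19 17 15
f 15 20 19
f 19 18 17
f 20 18 19
f 22 21 25
f 22 25 23
f 23 25 26
f 23 26 24
f 25 21 27
f 25 27 26
f 26 27 28
f 26 28 24
f 27 21 29
f 27 29 28
f 28 29 30
f 28 30 24
f 29 21 31
f 29 31 30
f 30 31 32
f 30 32 24
f 31 21 33
f 31 33 32
f 32 33 34
f 32 34 24
f 33 21 35
f 33 35 34
f 34 35 36
f 34 36 24
f 35 21 37
f 35 37 36
f 36 37 38
f 36 38 24
f 37 21 22
f 37 22 38
f 38 22 23
f 38 23 24



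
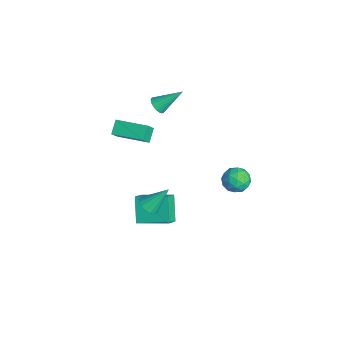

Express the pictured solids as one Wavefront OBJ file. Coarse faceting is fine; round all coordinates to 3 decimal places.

v 1.699 3.727 0.419
v 2.122 4.383 0.759
v 2.878 3.237 -0.099
v 3.301 3.893 0.241
v 2.966 3.294 0.746
v 2.238 3.597 1.066
v 2.762 4.023 -0.406
v 2.034 4.326 -0.086
v 2.779 4.566 0.249
v 2.905 4.116 0.961
v 2.095 3.504 -0.301
v 2.221 3.054 0.411
v 1.807 4.098 0.635
v 3.193 3.522 0.025
v 2.996 3.17 0.322
v 3.245 3.556 0.522
v 1.875 3.636 0.815
v 2.123 4.022 1.015
v 2.62 3.382 1.007
v 2.877 3.598 -0.355
v 3.125 3.984 -0.155
v 1.755 4.064 0.138
v 2.004 4.45 0.338
v 2.38 4.238 -0.347
v 2.442 4.591 0.535
v 3.135 4.303 0.23
v 2.818 4.38 -0.15
v 2.39 4.558 0.038
v 2.516 4.327 0.953
v 3.209 4.039 0.649
v 3.012 3.687 0.945
v 2.584 3.865 1.134
v 2.902 4.434 0.654
v 1.791 3.581 0.011
v 2.484 3.293 -0.293
v 2.416 3.755 -0.474
v 1.988 3.933 -0.285
v 1.865 3.317 0.43
v 2.558 3.029 0.125
v 2.61 3.062 0.622
v 2.182 3.24 0.81
v 2.098 3.186 0.006
v -0.838 -0.633 -3.394
v -0.269 -1.152 -2.772
v 0.09 1.003 -2.878
v 0.659 0.484 -2.255
v 0.301 -0.884 -4.645
v 0.87 -1.403 -4.022
v 1.229 0.752 -4.128
v 1.798 0.233 -3.506
v -3.23 0.993 2.215
v -2.707 1.104 1.967
v -2.99 2.387 3.345
v -2.858 1.241 1.83
v -3.074 1.335 1.76
v -3.317 1.37 1.769
v -3.544 1.339 1.855
v -3.718 1.249 2.003
v -3.807 1.115 2.188
v -3.797 0.959 2.378
v -3.688 0.81 2.539
v -3.501 0.692 2.645
v -3.266 0.626 2.676
v -3.026 0.624 2.627
v -2.821 0.685 2.508
v -2.686 0.8 2.337
v -2.646 0.948 2.146
v -0.429 -2.028 3.061
v -1.048 -1.612 3.616
v 0.77 -0.56 3.299
v 0.15 -0.145 3.854
v -0.07 -2.435 3.766
v -0.69 -2.02 4.321
v 1.128 -0.968 4.004
v 0.509 -0.552 4.559
v 3.633 -1.411 0.839
v 4.225 -1.231 0.638
v 3.727 -0.329 2.081
v 4.011 -1.027 0.476
v 3.697 -0.926 0.411
v 3.366 -0.955 0.461
v 3.106 -1.106 0.613
v 2.988 -1.339 0.825
v 3.042 -1.591 1.04
v 3.255 -1.795 1.202
v 3.57 -1.896 1.266
v 3.901 -1.867 1.216
v 4.161 -1.716 1.065
v 4.279 -1.483 0.853
f 1 38 17
f 38 12 41
f 17 41 6
f 38 41 17
f 1 17 13
f 17 6 18
f 13 18 2
f 17 18 13
f 1 13 22
f 13 2 23
f 22 23 8
f 13 23 22
f 1 22 34
f 22 8 37
f 34 37 11
f 22 37 34
f 1 34 38
f 34 11 42
f 38 42 12
f 34 42 38
f 2 18 29
f 18 6 32
f 29 32 10
f 18 32 29
f 6 41 19
f 41 12 40
f 19 40 5
f 41 40 19
f 12 42 39
f 42 11 35
f 39 35 3
f 42 35 39
f 11 37 36
f 37 8 24
f 36 24 7
f 37 24 36
f 8 23 28
f 23 2 25
f 28 25 9
f 23 25 28
f 4 30 16
f 30 10 31
f 16 31 5
f 30 31 16
f 4 16 14
f 16 5 15
f 14 15 3
f 16 15 14
f 4 14 21
f 14 3 20
f 21 20 7
f 14 20 21
f 4 21 26
f 21 7 27
f 26 27 9
f 21 27 26
f 4 26 30
f 26 9 33
f 30 33 10
f 26 33 30
f 5 31 19
f 31 10 32
f 19 32 6
f 31 32 19
f 3 15 39
f 15 5 40
f 39 40 12
f 15 40 39
f 7 20 36
f 20 3 35
f 36 35 11
f 20 35 36
f 9 27 28
f 27 7 24
f 28 24 8
f 27 24 28
f 10 33 29
f 33 9 25
f 29 25 2
f 33 25 29
f 44 46 43
f 47 44 43
f 43 46 45
f 45 47 43
f 44 50 46
f 48 44 47
f 48 50 44
f 46 50 45
f 49 47 45
f 45 50 49
f 49 48 47
f 50 48 49
f 52 51 54
f 52 54 53
f 54 51 55
f 54 55 53
f 55 51 56
f 55 56 53
f 56 51 57
f 56 57 53
f 57 51 58
f 57 58 53
f 58 51 59
f 58 59 53
f 59 51 60
f 59 60 53
f 60 51 61
f 60 61 53
f 61 51 62
f 61 62 53
f 62 51 63
f 62 63 53
f 63 51 64
f 63 64 53
f 64 51 65
f 64 65 53
f 65 51 66
f 65 66 53
f 66 51 67
f 66 67 53
f 67 51 52
f 67 52 53
f 69 71 68
f 72 69 68
f 68 71 70
f 70 72 68
f 69 75 71
f 73 69 72
f 73 75 69
f 71 75 70
f 74 72 70
f 70 75 74
f 74 73 72
f 75 73 74
f 77 76 79
f 77 79 78
f 79 76 80
f 79 80 78
f 80 76 81
f 80 81 78
f 81 76 82
f 81 82 78
f 82 76 83
f 82 83 78
f 83 76 84
f 83 84 78
f 84 76 85
f 84 85 78
f 85 76 86
f 85 86 78
f 86 76 87
f 86 87 78
f 87 76 88
f 87 88 78
f 88 76 89
f 88 89 78
f 89 76 77
f 89 77 78



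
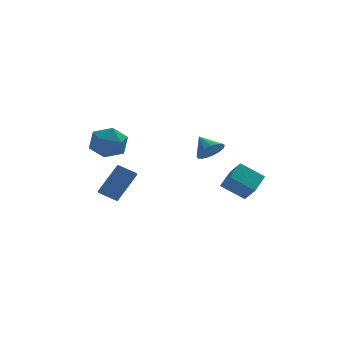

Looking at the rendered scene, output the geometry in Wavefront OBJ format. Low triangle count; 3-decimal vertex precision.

v -3.596 0.878 -3.061
v -3.729 0.141 -2.68
v -4.592 1.335 -2.526
v -4.725 0.598 -2.144
v -2.375 1.542 -1.356
v -2.508 0.805 -0.974
v -3.371 1.999 -0.82
v -3.504 1.262 -0.439
v -3.642 3.03 1.557
v -2.791 2.19 1.316
v -5.009 1.89 0.704
v -4.158 1.05 0.463
v -4.504 1.255 1.614
v -3.659 1.959 2.142
v -4.141 2.121 -0.122
v -3.296 2.825 0.406
v -3.1 1.628 0.278
v -3.324 1.093 1.351
v -4.476 2.987 0.669
v -4.7 2.452 1.742
v 1.918 2.24 -0.096
v 2.534 2.008 0.533
v 1.422 3.18 0.736
v 2.733 2.319 0.301
v 2.746 2.611 -0.021
v 2.569 2.819 -0.361
v 2.243 2.894 -0.64
v 1.843 2.819 -0.795
v 1.46 2.611 -0.789
v 1.182 2.319 -0.625
v 1.073 2.008 -0.339
v 1.157 1.751 0.002
v 1.416 1.606 0.32
v 1.79 1.606 0.544
v 2.194 1.751 0.62
v 3.05 -1.663 -2.349
v 3.441 -2.466 -1.432
v 1.76 -1.24 -1.428
v 2.152 -2.043 -0.511
v 3.828 -0.597 -1.749
v 4.22 -1.4 -0.832
v 2.539 -0.174 -0.828
v 2.93 -0.977 0.089
f 2 4 1
f 5 2 1
f 1 4 3
f 3 5 1
f 2 8 4
f 6 2 5
f 6 8 2
f 4 8 3
f 7 5 3
f 3 8 7
f 7 6 5
f 8 6 7
f 9 20 14
f 9 14 10
f 9 10 16
f 9 16 19
f 9 19 20
f 10 14 18
f 14 20 13
f 20 19 11
f 19 16 15
f 16 10 17
f 12 18 13
f 12 13 11
f 12 11 15
f 12 15 17
f 12 17 18
f 13 18 14
f 11 13 20
f 15 11 19
f 17 15 16
f 18 17 10
f 22 21 24
f 22 24 23
f 24 21 25
f 24 25 23
f 25 21 26
f 25 26 23
f 26 21 27
f 26 27 23
f 27 21 28
f 27 28 23
f 28 21 29
f 28 29 23
f 29 21 30
f 29 30 23
f 30 21 31
f 30 31 23
f 31 21 32
f 31 32 23
f 32 21 33
f 32 33 23
f 33 21 34
f 33 34 23
f 34 21 35
f 34 35 23
f 35 21 22
f 35 22 23
f 37 39 36
f 40 37 36
f 36 39 38
f 38 40 36
f 37 43 39
f 41 37 40
f 41 43 37
f 39 43 38
f 42 40 38
f 38 43 42
f 42 41 40
f 43 41 42



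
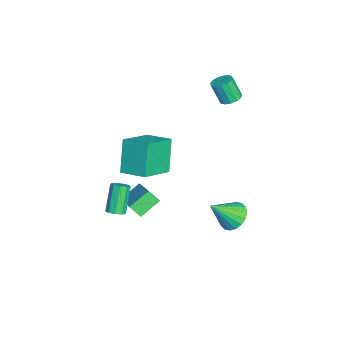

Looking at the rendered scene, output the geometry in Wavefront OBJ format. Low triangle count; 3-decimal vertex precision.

v -0.974 -0.321 -1.714
v -1.947 -0.214 -0.051
v -0.247 0.885 -1.367
v -1.22 0.992 0.297
v 0.44 -1.432 -0.817
v -0.533 -1.325 0.847
v 1.167 -0.226 -0.469
v 0.194 -0.119 1.194
v 2.943 3.957 -1.716
v 3.658 3.806 -2.109
v 3.377 2.863 -0.504
v 3.744 4.088 -1.886
v 3.672 4.343 -1.629
v 3.455 4.522 -1.39
v 3.137 4.59 -1.215
v 2.78 4.531 -1.14
v 2.455 4.36 -1.178
v 2.227 4.108 -1.323
v 2.141 3.826 -1.546
v 2.213 3.571 -1.803
v 2.43 3.392 -2.042
v 2.748 3.324 -2.217
v 3.105 3.383 -2.293
v 3.43 3.554 -2.254
v -3.141 3.847 1.807
v -2.632 3.551 1.781
v -2.849 3.077 2.927
v -3.359 3.373 2.953
v -2.562 3.847 1.916
v -2.779 3.372 3.063
v -2.676 4.142 2.017
v -2.893 3.668 3.164
v -2.938 4.344 2.051
v -3.155 3.87 3.198
v -3.264 4.388 2.007
v -3.481 3.914 3.154
v -3.552 4.261 1.9
v -3.769 3.786 3.047
v -3.709 4.002 1.763
v -3.926 3.527 2.91
v -3.686 3.694 1.64
v -3.903 3.219 2.787
v -3.49 3.435 1.57
v -3.707 2.96 2.717
v -3.184 3.306 1.575
v -3.401 2.832 2.722
v -2.863 3.35 1.653
v -3.081 2.875 2.8
v -0.771 -0.979 -4.867
v -0.941 -1.528 -4.255
v -1.44 -0.063 -4.232
v -1.61 -0.612 -3.62
v 0.77 -0.468 -3.98
v 0.6 -1.017 -3.368
v 0.101 0.448 -3.345
v -0.069 -0.101 -2.733
v 1.336 -1.648 -3.095
v 1.629 -1.966 -2.843
v 0.737 -1.749 -1.533
v 0.444 -1.432 -1.785
v 1.75 -1.647 -2.814
v 0.857 -1.431 -1.504
v 1.677 -1.329 -2.916
v 0.784 -1.112 -1.606
v 1.445 -1.16 -3.102
v 0.552 -0.944 -1.792
v 1.162 -1.22 -3.285
v 0.269 -1.003 -1.975
v 0.961 -1.48 -3.379
v 0.068 -1.263 -2.069
v 0.935 -1.819 -3.34
v 0.043 -1.602 -2.03
v 1.097 -2.078 -3.187
v 0.205 -1.861 -1.877
v 1.371 -2.136 -2.991
v 0.479 -1.919 -1.68
f 2 4 1
f 5 2 1
f 1 4 3
f 3 5 1
f 2 8 4
f 6 2 5
f 6 8 2
f 4 8 3
f 7 5 3
f 3 8 7
f 7 6 5
f 8 6 7
f 10 9 12
f 10 12 11
f 12 9 13
f 12 13 11
f 13 9 14
f 13 14 11
f 14 9 15
f 14 15 11
f 15 9 16
f 15 16 11
f 16 9 17
f 16 17 11
f 17 9 18
f 17 18 11
f 18 9 19
f 18 19 11
f 19 9 20
f 19 20 11
f 20 9 21
f 20 21 11
f 21 9 22
f 21 22 11
f 22 9 23
f 22 23 11
f 23 9 24
f 23 24 11
f 24 9 10
f 24 10 11
f 26 25 29
f 26 29 27
f 27 29 30
f 27 30 28
f 29 25 31
f 29 31 30
f 30 31 32
f 30 32 28
f 31 25 33
f 31 33 32
f 32 33 34
f 32 34 28
f 33 25 35
f 33 35 34
f 34 35 36
f 34 36 28
f 35 25 37
f 35 37 36
f 36 37 38
f 36 38 28
f 37 25 39
f 37 39 38
f 38 39 40
f 38 40 28
f 39 25 41
f 39 41 40
f 40 41 42
f 40 42 28
f 41 25 43
f 41 43 42
f 42 43 44
f 42 44 28
f 43 25 45
f 43 45 44
f 44 45 46
f 44 46 28
f 45 25 47
f 45 47 46
f 46 47 48
f 46 48 28
f 47 25 26
f 47 26 48
f 48 26 27
f 48 27 28
f 50 52 49
f 53 50 49
f 49 52 51
f 51 53 49
f 50 56 52
f 54 50 53
f 54 56 50
f 52 56 51
f 55 53 51
f 51 56 55
f 55 54 53
f 56 54 55
f 58 57 61
f 58 61 59
f 59 61 62
f 59 62 60
f 61 57 63
f 61 63 62
f 62 63 64
f 62 64 60
f 63 57 65
f 63 65 64
f 64 65 66
f 64 66 60
f 65 57 67
f 65 67 66
f 66 67 68
f 66 68 60
f 67 57 69
f 67 69 68
f 68 69 70
f 68 70 60
f 69 57 71
f 69 71 70
f 70 71 72
f 70 72 60
f 71 57 73
f 71 73 72
f 72 73 74
f 72 74 60
f 73 57 75
f 73 75 74
f 74 75 76
f 74 76 60
f 75 57 58
f 75 58 76
f 76 58 59
f 76 59 60



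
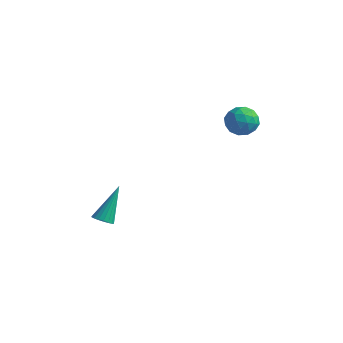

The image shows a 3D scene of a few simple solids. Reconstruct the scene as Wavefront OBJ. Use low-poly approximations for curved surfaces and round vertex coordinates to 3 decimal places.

v -1.39 -1.488 -4.572
v -1.049 -1.839 -4.32
v -1.39 -0.292 -2.908
v -0.895 -1.684 -4.431
v -0.84 -1.49 -4.571
v -0.893 -1.296 -4.71
v -1.045 -1.14 -4.822
v -1.265 -1.053 -4.885
v -1.51 -1.053 -4.886
v -1.731 -1.138 -4.824
v -1.884 -1.293 -4.713
v -1.94 -1.486 -4.574
v -1.886 -1.68 -4.434
v -1.735 -1.836 -4.322
v -1.514 -1.923 -4.26
v -1.27 -1.924 -4.259
v 2.707 2.597 1.309
v 3.411 3.032 1.162
v 3.249 2.108 2.458
v 3.953 2.543 2.311
v 3.243 2.948 2.51
v 2.908 3.25 1.8
v 3.752 1.89 1.82
v 3.417 2.192 1.11
v 4.057 2.595 1.478
v 3.743 3.249 1.904
v 2.917 1.891 1.716
v 2.603 2.545 2.142
v 3.011 2.857 1.135
v 3.649 2.283 2.485
v 3.231 2.52 2.602
v 3.645 2.776 2.516
v 2.716 2.985 1.51
v 3.13 3.241 1.423
v 3.031 3.191 2.215
v 3.53 1.899 2.197
v 3.944 2.155 2.11
v 3.015 2.364 1.104
v 3.429 2.62 1.018
v 3.629 1.949 1.405
v 3.805 2.856 1.234
v 4.124 2.569 1.909
v 4.005 2.185 1.621
v 3.808 2.363 1.203
v 3.621 3.24 1.484
v 3.939 2.953 2.16
v 3.522 3.191 2.277
v 3.325 3.368 1.859
v 4 2.984 1.67
v 2.721 2.187 1.46
v 3.039 1.9 2.136
v 3.335 1.772 1.761
v 3.138 1.949 1.343
v 2.536 2.571 1.711
v 2.855 2.284 2.386
v 2.852 2.777 2.417
v 2.655 2.955 1.999
v 2.66 2.156 1.95
f 2 1 4
f 2 4 3
f 4 1 5
f 4 5 3
f 5 1 6
f 5 6 3
f 6 1 7
f 6 7 3
f 7 1 8
f 7 8 3
f 8 1 9
f 8 9 3
f 9 1 10
f 9 10 3
f 10 1 11
f 10 11 3
f 11 1 12
f 11 12 3
f 12 1 13
f 12 13 3
f 13 1 14
f 13 14 3
f 14 1 15
f 14 15 3
f 15 1 16
f 15 16 3
f 16 1 2
f 16 2 3
f 17 54 33
f 54 28 57
f 33 57 22
f 54 57 33
f 17 33 29
f 33 22 34
f 29 34 18
f 33 34 29
f 17 29 38
f 29 18 39
f 38 39 24
f 29 39 38
f 17 38 50
f 38 24 53
f 50 53 27
f 38 53 50
f 17 50 54
f 50 27 58
f 54 58 28
f 50 58 54
f 18 34 45
f 34 22 48
f 45 48 26
f 34 48 45
f 22 57 35
f 57 28 56
f 35 56 21
f 57 56 35
f 28 58 55
f 58 27 51
f 55 51 19
f 58 51 55
f 27 53 52
f 53 24 40
f 52 40 23
f 53 40 52
f 24 39 44
f 39 18 41
f 44 41 25
f 39 41 44
f 20 46 32
f 46 26 47
f 32 47 21
f 46 47 32
f 20 32 30
f 32 21 31
f 30 31 19
f 32 31 30
f 20 30 37
f 30 19 36
f 37 36 23
f 30 36 37
f 20 37 42
f 37 23 43
f 42 43 25
f 37 43 42
f 20 42 46
f 42 25 49
f 46 49 26
f 42 49 46
f 21 47 35
f 47 26 48
f 35 48 22
f 47 48 35
f 19 31 55
f 31 21 56
f 55 56 28
f 31 56 55
f 23 36 52
f 36 19 51
f 52 51 27
f 36 51 52
f 25 43 44
f 43 23 40
f 44 40 24
f 43 40 44
f 26 49 45
f 49 25 41
f 45 41 18
f 49 41 45



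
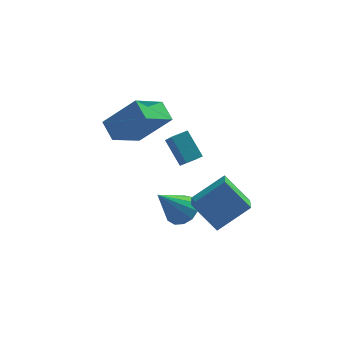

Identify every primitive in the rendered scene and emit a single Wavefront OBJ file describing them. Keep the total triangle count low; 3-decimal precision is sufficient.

v -4.867 -1.35 3.296
v -5.25 -0.421 3.813
v -3.602 -0.271 2.295
v -3.985 0.658 2.812
v -3.395 -1.618 4.868
v -3.778 -0.689 5.385
v -2.13 -0.539 3.867
v -2.513 0.39 4.384
v -2.316 1.287 0.974
v -2.133 0.137 2.115
v -1.545 1.576 1.142
v -1.363 0.426 2.283
v -1.717 0.314 -0.103
v -1.535 -0.836 1.038
v -0.947 0.603 0.065
v -0.764 -0.547 1.206
v -1.821 -1.733 -1.561
v -1.284 -1.301 -1.047
v -2.959 -2.387 0.181
v -1.639 -0.992 -1.163
v -2.052 -0.919 -1.405
v -2.392 -1.104 -1.697
v -2.551 -1.489 -1.945
v -2.478 -1.951 -2.071
v -2.197 -2.344 -2.035
v -1.796 -2.543 -1.848
v -1.404 -2.485 -1.57
v -1.144 -2.188 -1.289
v -1.099 -1.746 -1.094
v -1.671 -4.565 1.275
v -0.163 -4.12 2.342
v -1.495 -2.939 0.348
v 0.013 -2.494 1.414
v -0.613 -5.346 0.106
v 0.895 -4.901 1.172
v -0.437 -3.72 -0.822
v 1.071 -3.275 0.245
f 2 4 1
f 5 2 1
f 1 4 3
f 3 5 1
f 2 8 4
f 6 2 5
f 6 8 2
f 4 8 3
f 7 5 3
f 3 8 7
f 7 6 5
f 8 6 7
f 10 12 9
f 13 10 9
f 9 12 11
f 11 13 9
f 10 16 12
f 14 10 13
f 14 16 10
f 12 16 11
f 15 13 11
f 11 16 15
f 15 14 13
f 16 14 15
f 18 17 20
f 18 20 19
f 20 17 21
f 20 21 19
f 21 17 22
f 21 22 19
f 22 17 23
f 22 23 19
f 23 17 24
f 23 24 19
f 24 17 25
f 24 25 19
f 25 17 26
f 25 26 19
f 26 17 27
f 26 27 19
f 27 17 28
f 27 28 19
f 28 17 29
f 28 29 19
f 29 17 18
f 29 18 19
f 31 33 30
f 34 31 30
f 30 33 32
f 32 34 30
f 31 37 33
f 35 31 34
f 35 37 31
f 33 37 32
f 36 34 32
f 32 37 36
f 36 35 34
f 37 35 36



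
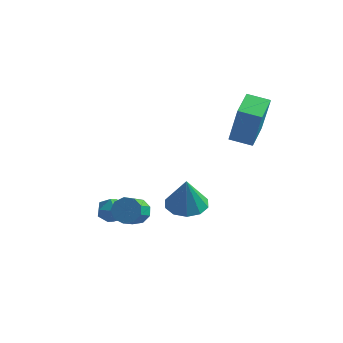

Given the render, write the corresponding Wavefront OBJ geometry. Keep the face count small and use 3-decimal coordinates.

v -0.027 -0.696 -0.861
v 0.504 -0.448 -0.581
v 0.619 -1.396 0.042
v 0.087 -1.644 -0.239
v 0.143 -0.337 -0.346
v 0.257 -1.286 0.276
v -0.298 -0.395 -0.353
v -0.184 -1.343 0.27
v -0.612 -0.593 -0.597
v -0.498 -1.541 0.025
v -0.653 -0.84 -0.965
v -0.538 -1.788 -0.343
v -0.4 -1.019 -1.284
v -0.286 -1.967 -0.662
v 0.026 -1.047 -1.406
v 0.141 -1.995 -0.783
v 0.428 -0.911 -1.272
v 0.543 -1.859 -0.65
v 0.617 -0.674 -0.946
v 0.731 -1.622 -0.324
v 2.35 -0.847 0.372
v 3.213 -0.683 0.315
v 2.51 -1.173 1.868
v 2.961 -0.218 0.443
v 2.476 0.006 0.544
v 1.943 -0.095 0.579
v 1.565 -0.484 0.534
v 1.487 -1.011 0.428
v 1.739 -1.476 0.3
v 2.224 -1.701 0.199
v 2.757 -1.6 0.165
v 3.135 -1.211 0.209
v -2.254 0.255 -1.517
v -1.765 0.774 -1.459
v -1.495 -0.394 -2.101
v -1.006 0.125 -2.043
v -1.21 -0.241 -1.463
v -1.679 0.16 -1.102
v -1.581 0.22 -2.458
v -2.05 0.621 -2.097
v -1.35 0.752 -2.04
v -1.12 0.468 -1.426
v -2.14 -0.088 -2.134
v -1.91 -0.372 -1.52
v 2.294 2.9 2.113
v 2.811 2.619 4.025
v 2.032 4.269 2.385
v 2.549 3.987 4.297
v 3.271 3.133 1.883
v 3.788 2.851 3.795
v 3.009 4.501 2.155
v 3.526 4.22 4.067
f 2 1 5
f 2 5 3
f 3 5 6
f 3 6 4
f 5 1 7
f 5 7 6
f 6 7 8
f 6 8 4
f 7 1 9
f 7 9 8
f 8 9 10
f 8 10 4
f 9 1 11
f 9 11 10
f 10 11 12
f 10 12 4
f 11 1 13
f 11 13 12
f 12 13 14
f 12 14 4
f 13 1 15
f 13 15 14
f 14 15 16
f 14 16 4
f 15 1 17
f 15 17 16
f 16 17 18
f 16 18 4
f 17 1 19
f 17 19 18
f 18 19 20
f 18 20 4
f 19 1 2
f 19 2 20
f 20 2 3
f 20 3 4
f 22 21 24
f 22 24 23
f 24 21 25
f 24 25 23
f 25 21 26
f 25 26 23
f 26 21 27
f 26 27 23
f 27 21 28
f 27 28 23
f 28 21 29
f 28 29 23
f 29 21 30
f 29 30 23
f 30 21 31
f 30 31 23
f 31 21 32
f 31 32 23
f 32 21 22
f 32 22 23
f 33 44 38
f 33 38 34
f 33 34 40
f 33 40 43
f 33 43 44
f 34 38 42
f 38 44 37
f 44 43 35
f 43 40 39
f 40 34 41
f 36 42 37
f 36 37 35
f 36 35 39
f 36 39 41
f 36 41 42
f 37 42 38
f 35 37 44
f 39 35 43
f 41 39 40
f 42 41 34
f 46 48 45
f 49 46 45
f 45 48 47
f 47 49 45
f 46 52 48
f 50 46 49
f 50 52 46
f 48 52 47
f 51 49 47
f 47 52 51
f 51 50 49
f 52 50 51



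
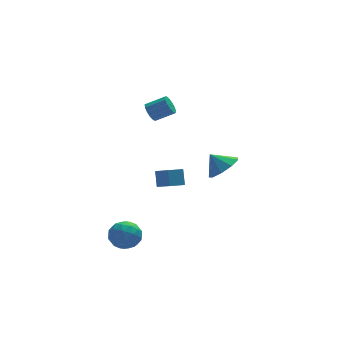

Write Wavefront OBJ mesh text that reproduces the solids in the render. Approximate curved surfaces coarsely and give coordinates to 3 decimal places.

v -3.291 -1.579 -3.392
v -2.868 -1.99 -4.145
v -4.612 -2.31 -3.735
v -4.189 -2.721 -4.488
v -3.934 -2.972 -3.601
v -3.118 -2.52 -3.389
v -4.362 -1.78 -4.491
v -3.546 -1.328 -4.279
v -3.53 -2.114 -4.825
v -3.266 -2.851 -4.275
v -4.214 -1.449 -3.605
v -3.95 -2.186 -3.055
v -2.963 -1.721 -3.738
v -4.517 -2.579 -4.142
v -4.367 -2.727 -3.62
v -4.118 -2.968 -4.063
v -3.11 -2.032 -3.294
v -2.862 -2.274 -3.737
v -3.488 -2.851 -3.417
v -4.618 -2.026 -4.143
v -4.37 -2.268 -4.586
v -3.362 -1.332 -3.817
v -3.113 -1.573 -4.26
v -3.992 -1.449 -4.463
v -3.104 -2.035 -4.581
v -3.881 -2.464 -4.782
v -3.982 -1.911 -4.784
v -3.502 -1.646 -4.659
v -2.949 -2.468 -4.257
v -3.725 -2.897 -4.459
v -3.575 -3.045 -3.937
v -3.095 -2.78 -3.813
v -3.338 -2.541 -4.657
v -3.755 -1.403 -3.421
v -4.531 -1.832 -3.623
v -4.385 -1.52 -4.067
v -3.905 -1.255 -3.943
v -3.599 -1.836 -3.098
v -4.376 -2.265 -3.299
v -3.978 -2.654 -3.221
v -3.498 -2.389 -3.096
v -4.142 -1.759 -3.223
v -1.505 -2.789 -0.138
v -1.438 -2.233 0.703
v -1.884 -1.685 -0.836
v -1.817 -1.13 0.004
v -0.643 -2.61 -0.324
v -0.576 -2.055 0.516
v -1.022 -1.507 -1.023
v -0.955 -0.951 -0.182
v -0.661 4.068 1.301
v -0.329 4.384 0.855
v 0.734 4.108 1.453
v 0.401 3.792 1.899
v -0.41 4.625 1.111
v 0.653 4.349 1.708
v -0.571 4.689 1.428
v 0.492 4.413 2.025
v -0.761 4.556 1.704
v 0.302 4.28 2.301
v -0.919 4.268 1.852
v 0.144 3.991 2.449
v -0.995 3.916 1.826
v 0.067 3.64 2.423
v -0.966 3.613 1.633
v 0.097 3.337 2.23
v -0.84 3.454 1.335
v 0.223 3.178 1.932
v -0.657 3.49 1.026
v 0.406 3.214 1.623
v -0.475 3.71 0.805
v 0.587 3.434 1.402
v -0.353 4.043 0.741
v 0.71 3.767 1.338
v 3.45 3.626 -3.647
v 4.166 3.283 -2.914
v 2.79 4.154 -2.753
v 4.361 3.95 -3.165
v 4.13 4.465 -3.641
v 3.58 4.588 -4.12
v 2.97 4.26 -4.377
v 2.585 3.636 -4.292
v 2.604 3.007 -3.906
v 3.019 2.667 -3.398
v 3.636 2.776 -3.006
f 1 38 17
f 38 12 41
f 17 41 6
f 38 41 17
f 1 17 13
f 17 6 18
f 13 18 2
f 17 18 13
f 1 13 22
f 13 2 23
f 22 23 8
f 13 23 22
f 1 22 34
f 22 8 37
f 34 37 11
f 22 37 34
f 1 34 38
f 34 11 42
f 38 42 12
f 34 42 38
f 2 18 29
f 18 6 32
f 29 32 10
f 18 32 29
f 6 41 19
f 41 12 40
f 19 40 5
f 41 40 19
f 12 42 39
f 42 11 35
f 39 35 3
f 42 35 39
f 11 37 36
f 37 8 24
f 36 24 7
f 37 24 36
f 8 23 28
f 23 2 25
f 28 25 9
f 23 25 28
f 4 30 16
f 30 10 31
f 16 31 5
f 30 31 16
f 4 16 14
f 16 5 15
f 14 15 3
f 16 15 14
f 4 14 21
f 14 3 20
f 21 20 7
f 14 20 21
f 4 21 26
f 21 7 27
f 26 27 9
f 21 27 26
f 4 26 30
f 26 9 33
f 30 33 10
f 26 33 30
f 5 31 19
f 31 10 32
f 19 32 6
f 31 32 19
f 3 15 39
f 15 5 40
f 39 40 12
f 15 40 39
f 7 20 36
f 20 3 35
f 36 35 11
f 20 35 36
f 9 27 28
f 27 7 24
f 28 24 8
f 27 24 28
f 10 33 29
f 33 9 25
f 29 25 2
f 33 25 29
f 44 46 43
f 47 44 43
f 43 46 45
f 45 47 43
f 44 50 46
f 48 44 47
f 48 50 44
f 46 50 45
f 49 47 45
f 45 50 49
f 49 48 47
f 50 48 49
f 52 51 55
f 52 55 53
f 53 55 56
f 53 56 54
f 55 51 57
f 55 57 56
f 56 57 58
f 56 58 54
f 57 51 59
f 57 59 58
f 58 59 60
f 58 60 54
f 59 51 61
f 59 61 60
f 60 61 62
f 60 62 54
f 61 51 63
f 61 63 62
f 62 63 64
f 62 64 54
f 63 51 65
f 63 65 64
f 64 65 66
f 64 66 54
f 65 51 67
f 65 67 66
f 66 67 68
f 66 68 54
f 67 51 69
f 67 69 68
f 68 69 70
f 68 70 54
f 69 51 71
f 69 71 70
f 70 71 72
f 70 72 54
f 71 51 73
f 71 73 72
f 72 73 74
f 72 74 54
f 73 51 52
f 73 52 74
f 74 52 53
f 74 53 54
f 76 75 78
f 76 78 77
f 78 75 79
f 78 79 77
f 79 75 80
f 79 80 77
f 80 75 81
f 80 81 77
f 81 75 82
f 81 82 77
f 82 75 83
f 82 83 77
f 83 75 84
f 83 84 77
f 84 75 85
f 84 85 77
f 85 75 76
f 85 76 77



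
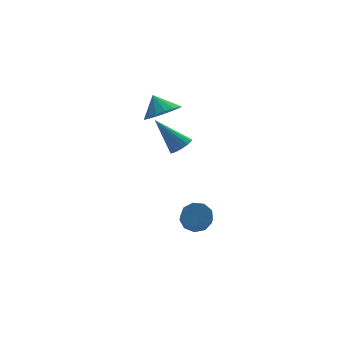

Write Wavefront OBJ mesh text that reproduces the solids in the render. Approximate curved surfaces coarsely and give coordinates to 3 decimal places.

v 1.079 -3.902 2.896
v 1.624 -3.708 3.119
v 0.181 -3.038 4.344
v 1.54 -3.489 2.936
v 1.35 -3.365 2.745
v 1.099 -3.364 2.588
v 0.842 -3.486 2.501
v 0.64 -3.703 2.506
v 0.539 -3.966 2.599
v 0.561 -4.214 2.761
v 0.702 -4.39 2.953
v 0.929 -4.455 3.133
v 1.191 -4.392 3.258
v 1.427 -4.218 3.3
v 1.583 -3.97 3.25
v 1.603 -0.644 3.286
v 2.501 -0.791 3.592
v 1.417 0.064 4.174
v 2.538 -0.429 3.311
v 2.361 -0.116 3.025
v 2.01 0.076 2.798
v 1.566 0.103 2.684
v 1.131 -0.042 2.707
v 0.803 -0.324 2.863
v 0.659 -0.679 3.116
v 0.731 -1.026 3.408
v 1.003 -1.286 3.672
v 1.412 -1.398 3.848
v 1.865 -1.338 3.895
v 2.258 -1.119 3.803
v 2.29 -2.89 -2.808
v 2.791 -2.594 -2.321
v 2.492 -3.334 -1.564
v 1.99 -3.63 -2.052
v 2.332 -2.356 -2.269
v 2.033 -3.096 -1.513
v 1.853 -2.368 -2.47
v 1.554 -3.108 -1.714
v 1.578 -2.624 -2.83
v 1.279 -3.364 -2.073
v 1.636 -3.005 -3.179
v 1.337 -3.745 -2.422
v 2 -3.332 -3.355
v 1.701 -4.072 -2.598
v 2.499 -3.452 -3.275
v 2.2 -4.192 -2.518
v 2.901 -3.309 -2.977
v 2.601 -4.049 -2.22
v 3.016 -2.97 -2.6
v 2.717 -3.71 -1.843
f 2 1 4
f 2 4 3
f 4 1 5
f 4 5 3
f 5 1 6
f 5 6 3
f 6 1 7
f 6 7 3
f 7 1 8
f 7 8 3
f 8 1 9
f 8 9 3
f 9 1 10
f 9 10 3
f 10 1 11
f 10 11 3
f 11 1 12
f 11 12 3
f 12 1 13
f 12 13 3
f 13 1 14
f 13 14 3
f 14 1 15
f 14 15 3
f 15 1 2
f 15 2 3
f 17 16 19
f 17 19 18
f 19 16 20
f 19 20 18
f 20 16 21
f 20 21 18
f 21 16 22
f 21 22 18
f 22 16 23
f 22 23 18
f 23 16 24
f 23 24 18
f 24 16 25
f 24 25 18
f 25 16 26
f 25 26 18
f 26 16 27
f 26 27 18
f 27 16 28
f 27 28 18
f 28 16 29
f 28 29 18
f 29 16 30
f 29 30 18
f 30 16 17
f 30 17 18
f 32 31 35
f 32 35 33
f 33 35 36
f 33 36 34
f 35 31 37
f 35 37 36
f 36 37 38
f 36 38 34
f 37 31 39
f 37 39 38
f 38 39 40
f 38 40 34
f 39 31 41
f 39 41 40
f 40 41 42
f 40 42 34
f 41 31 43
f 41 43 42
f 42 43 44
f 42 44 34
f 43 31 45
f 43 45 44
f 44 45 46
f 44 46 34
f 45 31 47
f 45 47 46
f 46 47 48
f 46 48 34
f 47 31 49
f 47 49 48
f 48 49 50
f 48 50 34
f 49 31 32
f 49 32 50
f 50 32 33
f 50 33 34



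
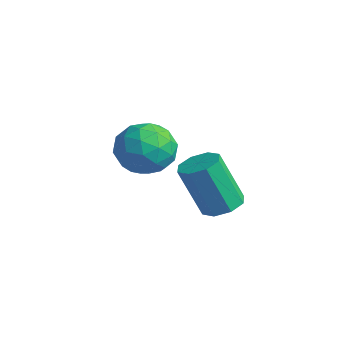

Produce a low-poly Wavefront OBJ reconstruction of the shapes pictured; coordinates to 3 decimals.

v 4.054 3.883 -0.608
v 4.408 3.32 -0.687
v 3.941 2.794 0.969
v 3.586 3.357 1.048
v 4.687 3.701 -0.487
v 4.22 3.175 1.169
v 4.595 4.189 -0.358
v 4.128 3.663 1.298
v 4.186 4.497 -0.376
v 3.718 3.971 1.281
v 3.699 4.446 -0.529
v 3.232 3.92 1.127
v 3.42 4.065 -0.729
v 2.953 3.539 0.927
v 3.512 3.577 -0.858
v 3.045 3.051 0.798
v 3.922 3.269 -0.841
v 3.454 2.743 0.816
v 0.558 4.061 0.94
v 1.034 4.3 0.083
v 0.626 2.48 0.537
v 1.102 2.719 -0.32
v 1.57 2.835 0.567
v 1.528 3.813 0.815
v 0.132 2.967 -0.195
v 0.09 3.945 0.053
v 0.771 3.624 -0.619
v 1.66 3.542 -0.148
v 0 3.238 0.768
v 0.889 3.156 1.239
v 0.79 4.32 0.547
v 0.87 2.46 0.073
v 1.145 2.529 0.595
v 1.425 2.669 0.091
v 1.08 4.033 0.977
v 1.36 4.173 0.473
v 1.676 3.313 0.758
v 0.3 2.607 0.147
v 0.58 2.747 -0.357
v 0.235 4.111 0.529
v 0.515 4.251 0.025
v -0.016 3.467 -0.138
v 0.915 4.062 -0.37
v 0.955 3.133 -0.606
v 0.385 3.279 -0.533
v 0.36 3.853 -0.387
v 1.437 4.015 -0.093
v 1.478 3.085 -0.33
v 1.753 3.154 0.191
v 1.728 3.728 0.338
v 1.283 3.617 -0.506
v 0.182 3.695 0.95
v 0.223 2.765 0.713
v -0.068 3.052 0.282
v -0.093 3.626 0.429
v 0.705 3.647 1.226
v 0.745 2.718 0.99
v 1.3 2.927 1.007
v 1.275 3.501 1.153
v 0.377 3.163 1.126
f 2 1 5
f 2 5 3
f 3 5 6
f 3 6 4
f 5 1 7
f 5 7 6
f 6 7 8
f 6 8 4
f 7 1 9
f 7 9 8
f 8 9 10
f 8 10 4
f 9 1 11
f 9 11 10
f 10 11 12
f 10 12 4
f 11 1 13
f 11 13 12
f 12 13 14
f 12 14 4
f 13 1 15
f 13 15 14
f 14 15 16
f 14 16 4
f 15 1 17
f 15 17 16
f 16 17 18
f 16 18 4
f 17 1 2
f 17 2 18
f 18 2 3
f 18 3 4
f 19 56 35
f 56 30 59
f 35 59 24
f 56 59 35
f 19 35 31
f 35 24 36
f 31 36 20
f 35 36 31
f 19 31 40
f 31 20 41
f 40 41 26
f 31 41 40
f 19 40 52
f 40 26 55
f 52 55 29
f 40 55 52
f 19 52 56
f 52 29 60
f 56 60 30
f 52 60 56
f 20 36 47
f 36 24 50
f 47 50 28
f 36 50 47
f 24 59 37
f 59 30 58
f 37 58 23
f 59 58 37
f 30 60 57
f 60 29 53
f 57 53 21
f 60 53 57
f 29 55 54
f 55 26 42
f 54 42 25
f 55 42 54
f 26 41 46
f 41 20 43
f 46 43 27
f 41 43 46
f 22 48 34
f 48 28 49
f 34 49 23
f 48 49 34
f 22 34 32
f 34 23 33
f 32 33 21
f 34 33 32
f 22 32 39
f 32 21 38
f 39 38 25
f 32 38 39
f 22 39 44
f 39 25 45
f 44 45 27
f 39 45 44
f 22 44 48
f 44 27 51
f 48 51 28
f 44 51 48
f 23 49 37
f 49 28 50
f 37 50 24
f 49 50 37
f 21 33 57
f 33 23 58
f 57 58 30
f 33 58 57
f 25 38 54
f 38 21 53
f 54 53 29
f 38 53 54
f 27 45 46
f 45 25 42
f 46 42 26
f 45 42 46
f 28 51 47
f 51 27 43
f 47 43 20
f 51 43 47



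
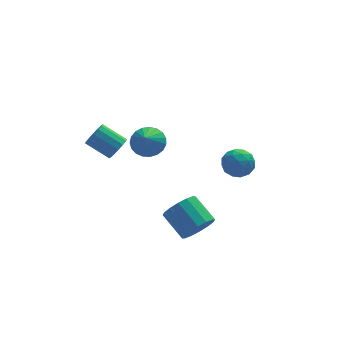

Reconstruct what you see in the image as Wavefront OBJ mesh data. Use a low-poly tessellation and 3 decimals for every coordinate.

v -2.352 -1.258 3.281
v -1.735 -0.767 3.897
v -2.728 -2.062 4.299
v -2.088 -0.551 3.937
v -2.487 -0.457 3.865
v -2.862 -0.501 3.691
v -3.149 -0.677 3.446
v -3.298 -0.952 3.173
v -3.284 -1.281 2.919
v -3.108 -1.606 2.727
v -2.802 -1.87 2.631
v -2.418 -2.029 2.648
v -2.023 -2.054 2.774
v -1.684 -1.942 2.988
v -1.461 -1.712 3.252
v -1.392 -1.403 3.522
v -1.489 -1.069 3.75
v -3.396 1.651 0.7
v -2.852 2.193 0.925
v -4.04 3.011 1.825
v -4.584 2.469 1.6
v -3.014 2.343 0.575
v -4.203 3.161 1.474
v -3.279 2.307 0.258
v -4.467 3.125 1.157
v -3.574 2.096 0.06
v -4.763 2.914 0.959
v -3.822 1.765 0.033
v -5.01 2.583 0.932
v -3.956 1.404 0.185
v -5.144 2.222 1.085
v -3.94 1.109 0.475
v -5.128 1.927 1.375
v -3.777 0.959 0.826
v -4.966 1.777 1.725
v -3.513 0.995 1.143
v -4.701 1.813 2.042
v -3.217 1.206 1.341
v -4.406 2.024 2.24
v -2.97 1.537 1.368
v -4.158 2.355 2.267
v -2.836 1.898 1.215
v -4.024 2.716 2.115
v 3.559 0.451 -1.595
v 3.989 -0.216 -0.937
v 2.331 0.736 -0.503
v 2.761 0.069 0.155
v 3.225 0.968 -0.045
v 3.984 0.791 -0.72
v 2.336 -0.271 -0.72
v 3.095 -0.448 -1.395
v 3.233 -0.662 -0.397
v 3.782 0.103 0.021
v 2.538 0.417 -1.461
v 3.087 1.182 -1.043
v 3.881 0.092 -1.362
v 2.439 0.428 -0.078
v 2.711 0.956 -0.196
v 2.964 0.564 0.191
v 3.878 0.684 -1.234
v 4.131 0.292 -0.848
v 3.682 0.988 -0.323
v 2.189 0.228 -0.592
v 2.442 -0.164 -0.206
v 3.356 -0.044 -1.631
v 3.609 -0.436 -1.244
v 2.638 -0.468 -1.117
v 3.69 -0.562 -0.658
v 2.969 -0.394 -0.016
v 2.719 -0.594 -0.53
v 3.165 -0.698 -0.927
v 4.013 -0.112 -0.412
v 3.292 0.056 0.229
v 3.564 0.584 0.112
v 4.01 0.48 -0.285
v 3.569 -0.374 -0.095
v 3.028 0.464 -1.669
v 2.307 0.632 -1.028
v 2.31 0.04 -1.155
v 2.756 -0.064 -1.552
v 3.351 0.914 -1.424
v 2.63 1.082 -0.782
v 3.155 1.218 -0.513
v 3.601 1.114 -0.91
v 2.751 0.894 -1.345
v 0.138 -2.608 -3.536
v 0.886 -2.759 -2.743
v 0.149 -1.302 -1.771
v -0.598 -1.152 -2.564
v 1.128 -2.394 -3.106
v 0.391 -0.937 -2.135
v 1.106 -2.087 -3.585
v 0.369 -0.63 -2.613
v 0.824 -1.919 -4.05
v 0.087 -0.462 -3.079
v 0.358 -1.936 -4.378
v -0.379 -0.479 -3.406
v -0.166 -2.133 -4.48
v -0.903 -0.676 -3.508
v -0.609 -2.458 -4.329
v -1.346 -1.001 -3.357
v -0.851 -2.823 -3.965
v -1.588 -1.366 -2.994
v -0.829 -3.13 -3.487
v -1.566 -1.673 -2.515
v -0.547 -3.298 -3.021
v -1.284 -1.841 -2.05
v -0.081 -3.281 -2.694
v -0.818 -1.824 -1.722
v 0.443 -3.084 -2.592
v -0.294 -1.627 -1.62
f 2 1 4
f 2 4 3
f 4 1 5
f 4 5 3
f 5 1 6
f 5 6 3
f 6 1 7
f 6 7 3
f 7 1 8
f 7 8 3
f 8 1 9
f 8 9 3
f 9 1 10
f 9 10 3
f 10 1 11
f 10 11 3
f 11 1 12
f 11 12 3
f 12 1 13
f 12 13 3
f 13 1 14
f 13 14 3
f 14 1 15
f 14 15 3
f 15 1 16
f 15 16 3
f 16 1 17
f 16 17 3
f 17 1 2
f 17 2 3
f 19 18 22
f 19 22 20
f 20 22 23
f 20 23 21
f 22 18 24
f 22 24 23
f 23 24 25
f 23 25 21
f 24 18 26
f 24 26 25
f 25 26 27
f 25 27 21
f 26 18 28
f 26 28 27
f 27 28 29
f 27 29 21
f 28 18 30
f 28 30 29
f 29 30 31
f 29 31 21
f 30 18 32
f 30 32 31
f 31 32 33
f 31 33 21
f 32 18 34
f 32 34 33
f 33 34 35
f 33 35 21
f 34 18 36
f 34 36 35
f 35 36 37
f 35 37 21
f 36 18 38
f 36 38 37
f 37 38 39
f 37 39 21
f 38 18 40
f 38 40 39
f 39 40 41
f 39 41 21
f 40 18 42
f 40 42 41
f 41 42 43
f 41 43 21
f 42 18 19
f 42 19 43
f 43 19 20
f 43 20 21
f 44 81 60
f 81 55 84
f 60 84 49
f 81 84 60
f 44 60 56
f 60 49 61
f 56 61 45
f 60 61 56
f 44 56 65
f 56 45 66
f 65 66 51
f 56 66 65
f 44 65 77
f 65 51 80
f 77 80 54
f 65 80 77
f 44 77 81
f 77 54 85
f 81 85 55
f 77 85 81
f 45 61 72
f 61 49 75
f 72 75 53
f 61 75 72
f 49 84 62
f 84 55 83
f 62 83 48
f 84 83 62
f 55 85 82
f 85 54 78
f 82 78 46
f 85 78 82
f 54 80 79
f 80 51 67
f 79 67 50
f 80 67 79
f 51 66 71
f 66 45 68
f 71 68 52
f 66 68 71
f 47 73 59
f 73 53 74
f 59 74 48
f 73 74 59
f 47 59 57
f 59 48 58
f 57 58 46
f 59 58 57
f 47 57 64
f 57 46 63
f 64 63 50
f 57 63 64
f 47 64 69
f 64 50 70
f 69 70 52
f 64 70 69
f 47 69 73
f 69 52 76
f 73 76 53
f 69 76 73
f 48 74 62
f 74 53 75
f 62 75 49
f 74 75 62
f 46 58 82
f 58 48 83
f 82 83 55
f 58 83 82
f 50 63 79
f 63 46 78
f 79 78 54
f 63 78 79
f 52 70 71
f 70 50 67
f 71 67 51
f 70 67 71
f 53 76 72
f 76 52 68
f 72 68 45
f 76 68 72
f 87 86 90
f 87 90 88
f 88 90 91
f 88 91 89
f 90 86 92
f 90 92 91
f 91 92 93
f 91 93 89
f 92 86 94
f 92 94 93
f 93 94 95
f 93 95 89
f 94 86 96
f 94 96 95
f 95 96 97
f 95 97 89
f 96 86 98
f 96 98 97
f 97 98 99
f 97 99 89
f 98 86 100
f 98 100 99
f 99 100 101
f 99 101 89
f 100 86 102
f 100 102 101
f 101 102 103
f 101 103 89
f 102 86 104
f 102 104 103
f 103 104 105
f 103 105 89
f 104 86 106
f 104 106 105
f 105 106 107
f 105 107 89
f 106 86 108
f 106 108 107
f 107 108 109
f 107 109 89
f 108 86 110
f 108 110 109
f 109 110 111
f 109 111 89
f 110 86 87
f 110 87 111
f 111 87 88
f 111 88 89

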